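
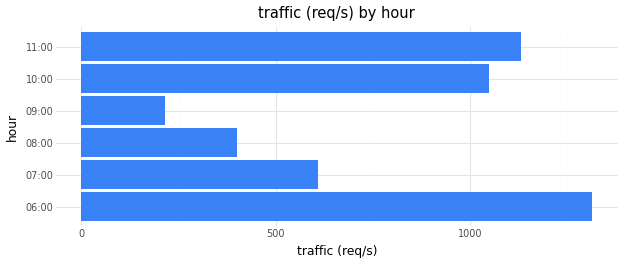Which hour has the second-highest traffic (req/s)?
11:00

Top 3: 06:00 ≈ 1400, 11:00 ≈ 1200, 10:00 ≈ 1000.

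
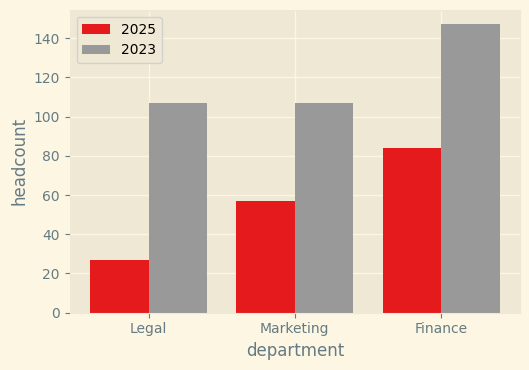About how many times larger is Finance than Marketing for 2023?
Finance ≈ 140, Marketing ≈ 100; 140/100 ≈ 1.4.

≈ 1.4×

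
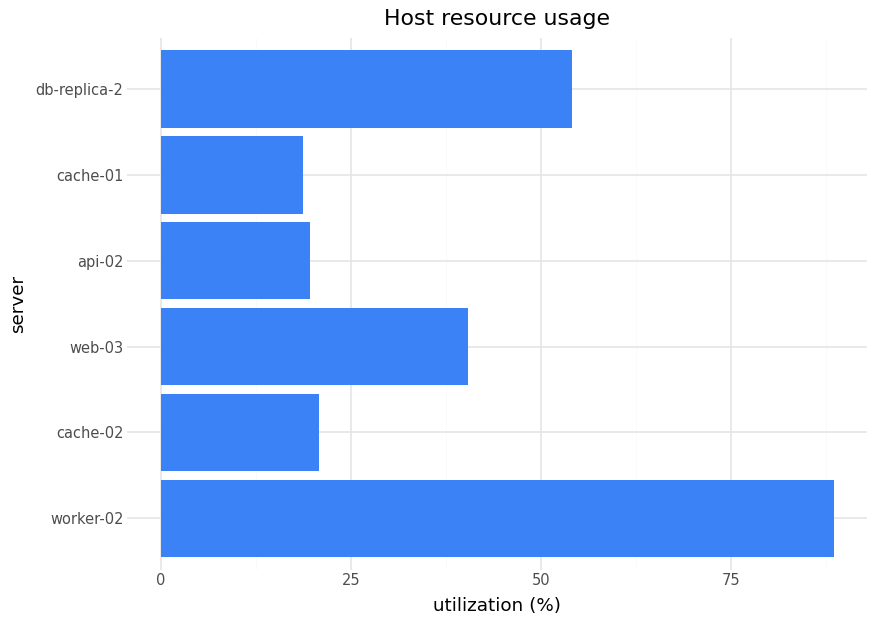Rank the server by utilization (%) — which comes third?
web-03

Top 4: worker-02 ≈ 90, db-replica-2 ≈ 50, web-03 ≈ 40, cache-02 ≈ 20.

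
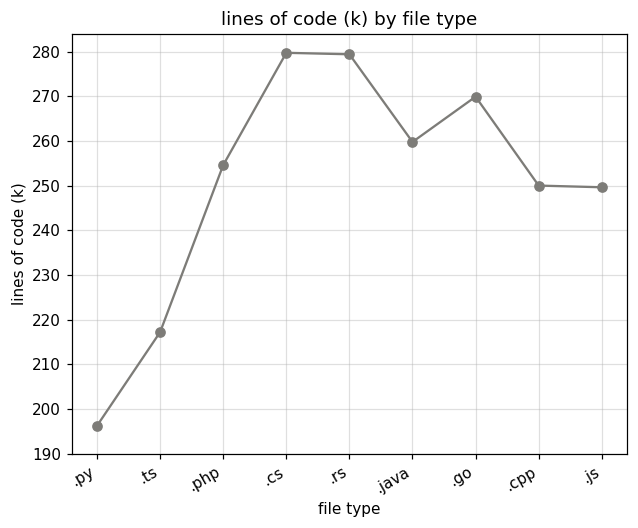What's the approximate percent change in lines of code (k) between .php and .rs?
≈ +12%

.php ≈ 250, .rs ≈ 280; (280 − 250) / 250 ≈ +12%.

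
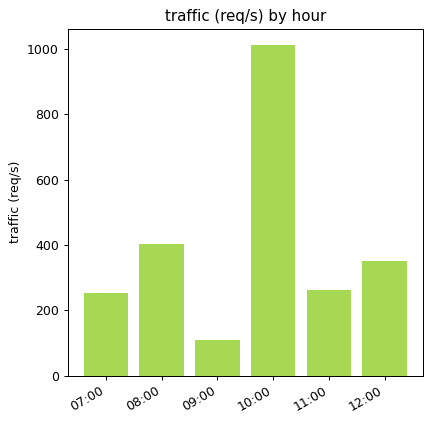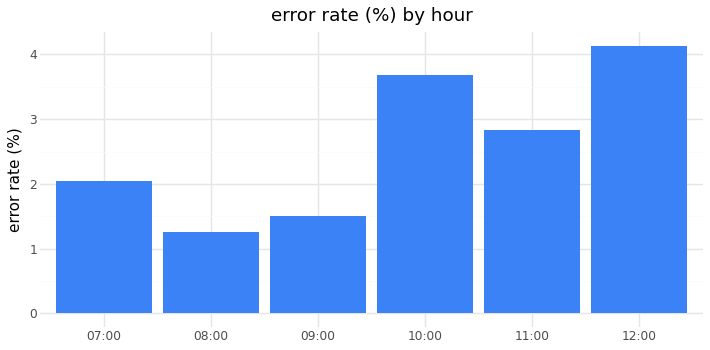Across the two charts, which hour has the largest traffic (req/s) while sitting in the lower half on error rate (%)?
08:00

Chart 2 median error rate (%) ≈ 2.5; below-median hours: 07:00, 08:00, 09:00. Among those, 08:00 has the highest traffic (req/s) (≈ 400).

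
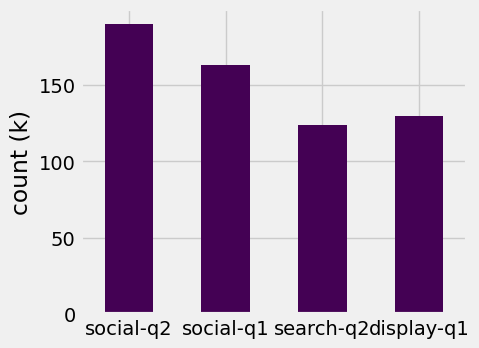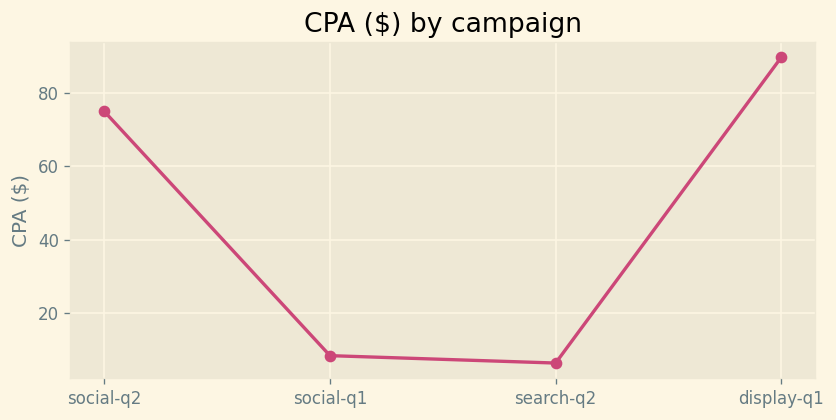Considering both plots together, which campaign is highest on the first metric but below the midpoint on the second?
Chart 2 median CPA ($) ≈ 40; below-median campaigns: social-q1, search-q2. Among those, social-q1 has the highest count (k) (≈ 160).

social-q1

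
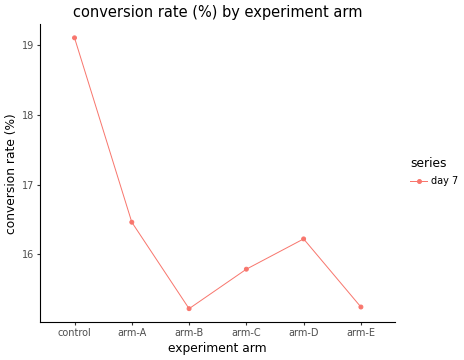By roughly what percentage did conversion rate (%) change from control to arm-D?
control ≈ 19.0, arm-D ≈ 16.0; (16.0 − 19.0) / 19.0 ≈ -15.8%.

≈ -15.8%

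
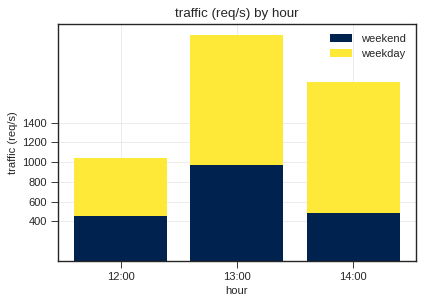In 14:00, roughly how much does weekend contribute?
weekend top ≈ 400, bottom ≈ 0; segment ≈ 400.

≈ 400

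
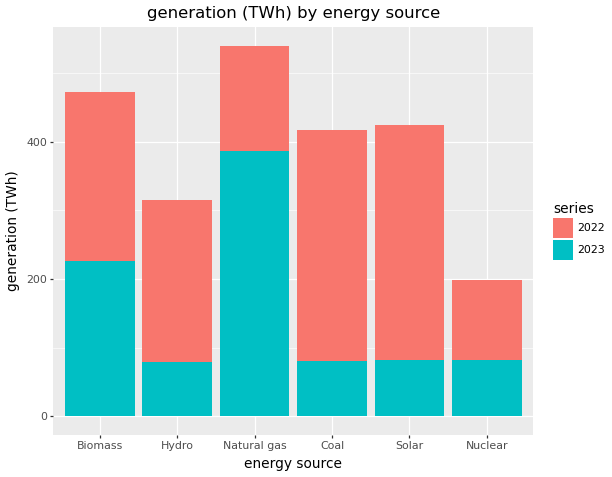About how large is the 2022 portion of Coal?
≈ 300

2022 top ≈ 400, bottom ≈ 100; segment ≈ 300.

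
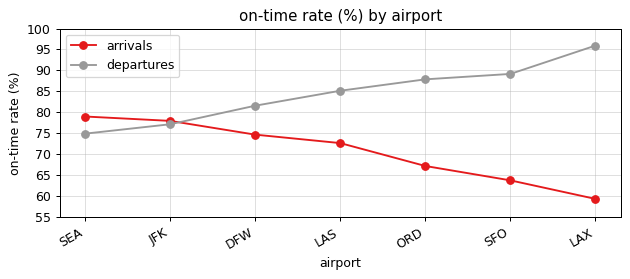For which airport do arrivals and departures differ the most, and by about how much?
LAX, ≈ 35 %

LAX: arrivals ≈ 60, departures ≈ 95 → gap ≈ 35. Next-largest (SFO) is only ≈ 25.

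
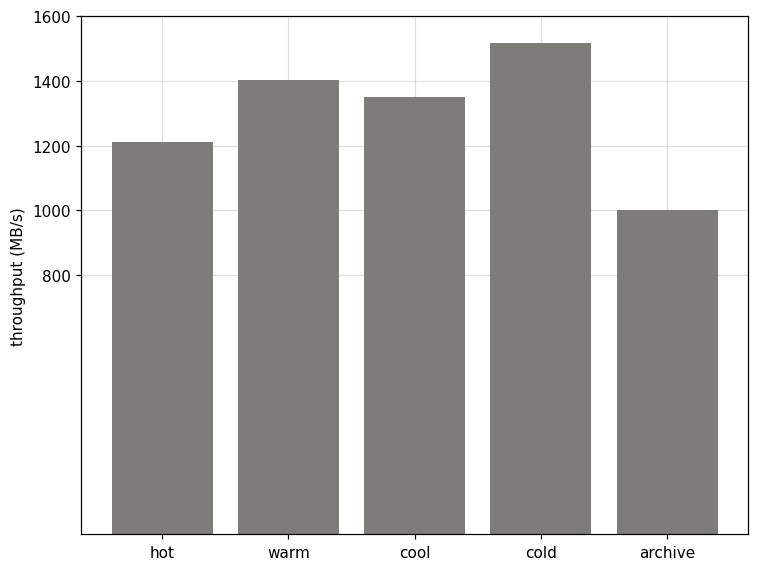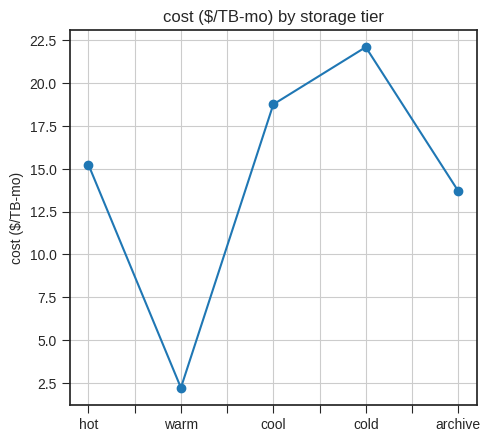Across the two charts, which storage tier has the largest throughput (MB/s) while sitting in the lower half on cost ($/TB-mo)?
Chart 2 median cost ($/TB-mo) ≈ 15; below-median storage tiers: warm, archive. Among those, warm has the highest throughput (MB/s) (≈ 1400).

warm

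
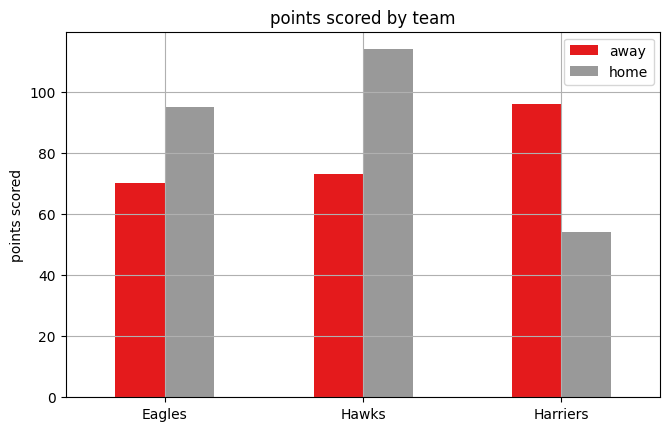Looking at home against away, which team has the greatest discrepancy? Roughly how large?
Harriers, ≈ 50

Harriers: home ≈ 50, away ≈ 100 → gap ≈ 50. Next-largest (Hawks) is only ≈ 40.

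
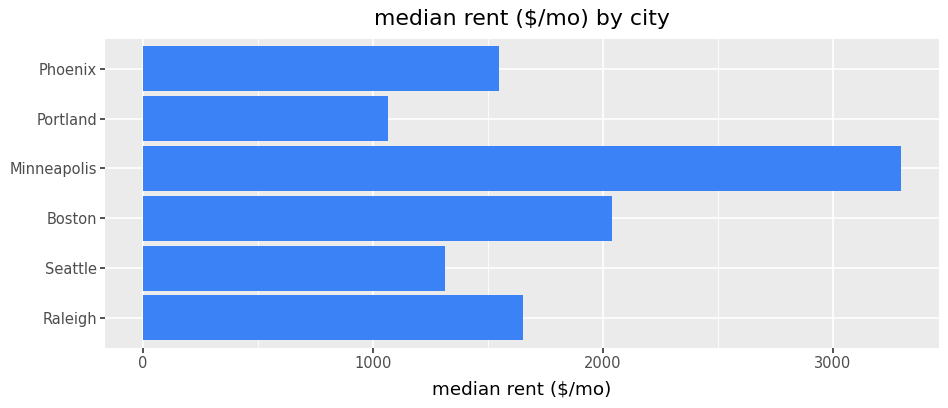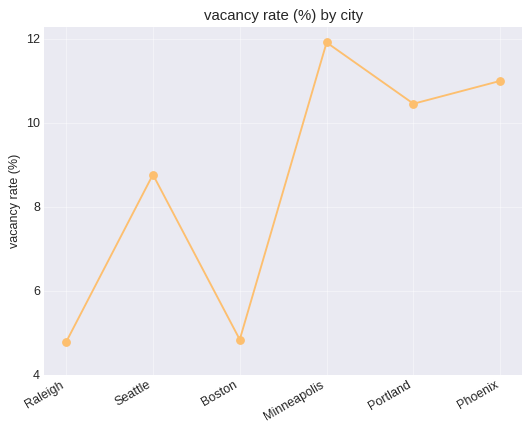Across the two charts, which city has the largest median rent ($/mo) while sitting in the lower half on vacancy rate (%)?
Chart 2 median vacancy rate (%) ≈ 10; below-median cities: Raleigh, Seattle, Boston. Among those, Boston has the highest median rent ($/mo) (≈ 2000).

Boston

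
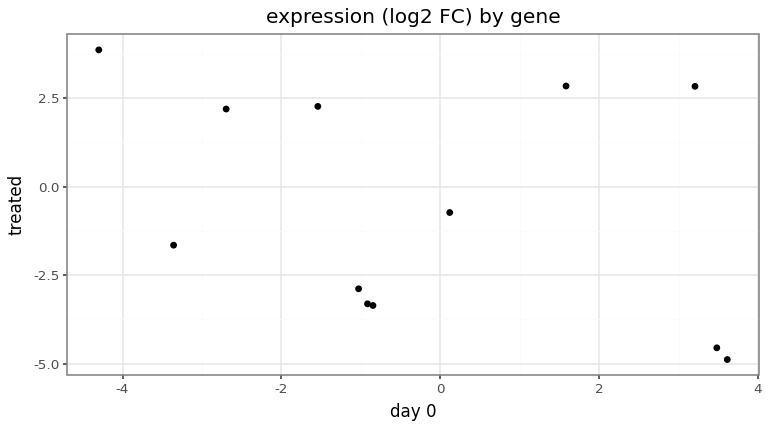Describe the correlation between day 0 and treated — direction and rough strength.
negative, weak

Points are negatively correlated; weak (|r| ≈ 0.3).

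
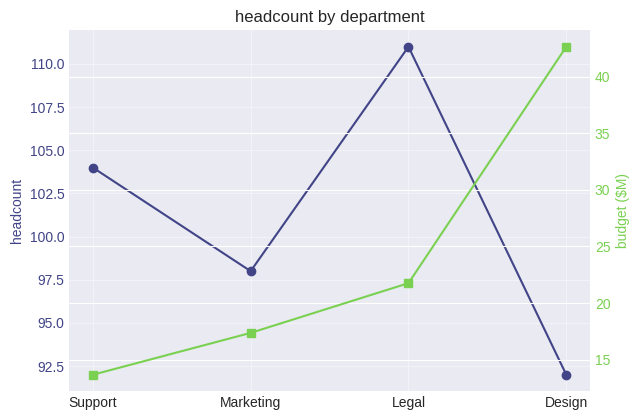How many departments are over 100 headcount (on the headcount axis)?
Above 100: Support, Legal.

2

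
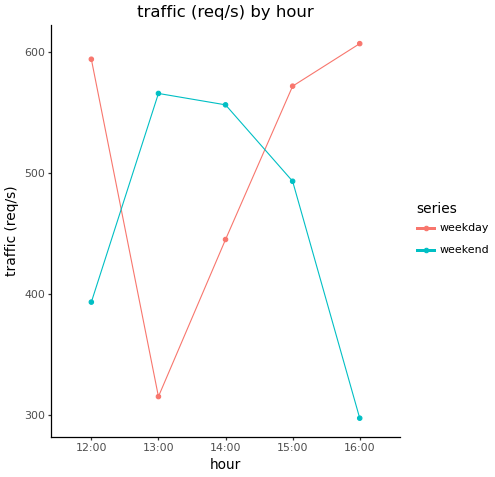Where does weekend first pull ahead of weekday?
12:00: weekend ≈ 400 vs weekday ≈ 600 (not yet); 13:00: weekend ≈ 550 vs weekday ≈ 300 (first crossover).

13:00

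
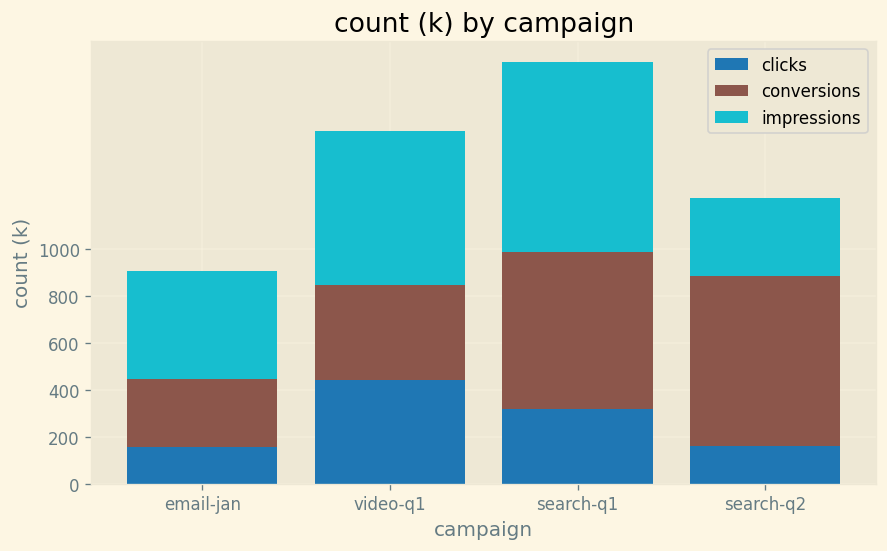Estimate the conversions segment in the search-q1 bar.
≈ 600

conversions top ≈ 1000, bottom ≈ 400; segment ≈ 600.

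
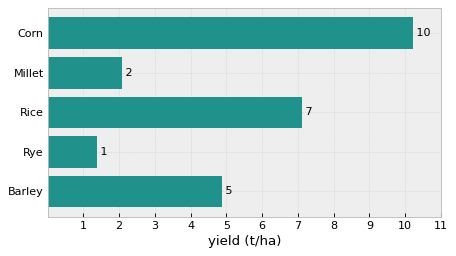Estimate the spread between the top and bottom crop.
Max Corn ≈ 10, min Rye ≈ 1; range ≈ 9.

≈ 9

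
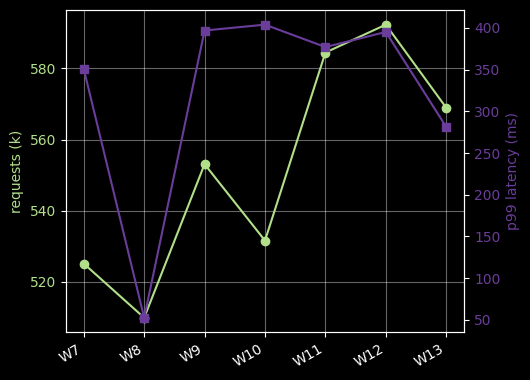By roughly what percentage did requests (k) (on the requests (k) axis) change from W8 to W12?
≈ +15.7%

W8 ≈ 510, W12 ≈ 590; (590 − 510) / 510 ≈ +15.7%.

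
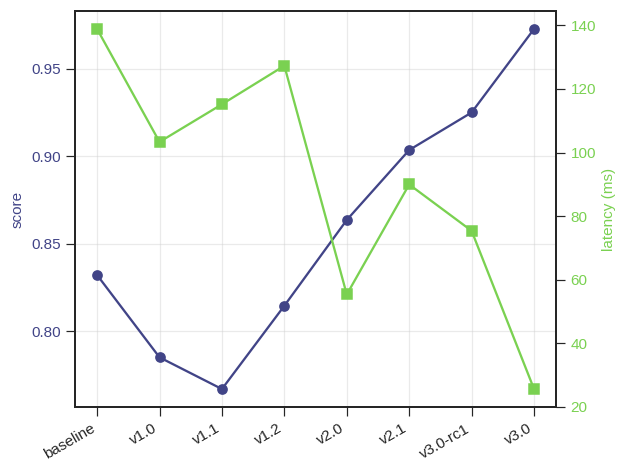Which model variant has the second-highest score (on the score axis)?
Top 3 (on the score axis): v3.0 ≈ 0.98, v3.0-rc1 ≈ 0.92, v2.1 ≈ 0.90.

v3.0-rc1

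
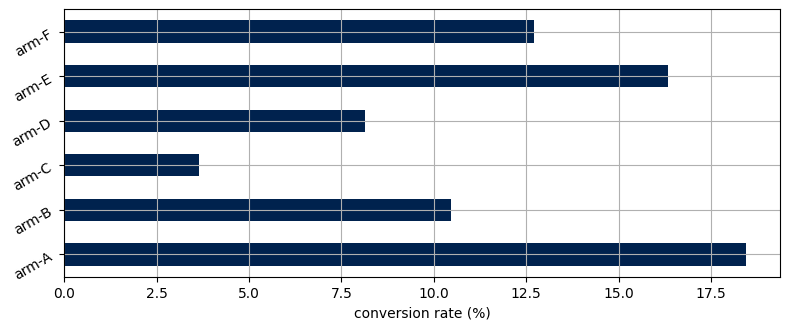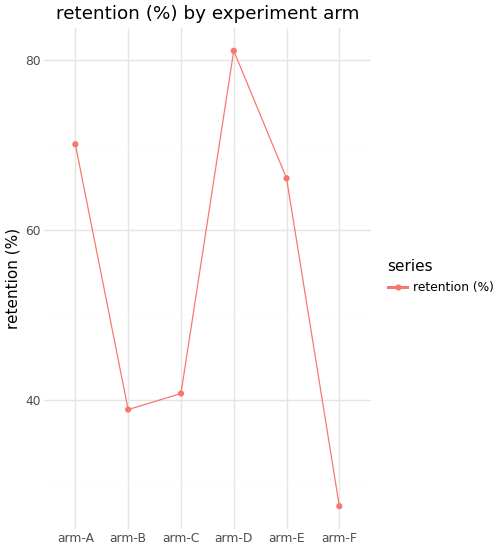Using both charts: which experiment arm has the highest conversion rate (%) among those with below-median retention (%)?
Chart 2 median retention (%) ≈ 50; below-median experiment arms: arm-B, arm-C, arm-F. Among those, arm-F has the highest conversion rate (%) (≈ 12).

arm-F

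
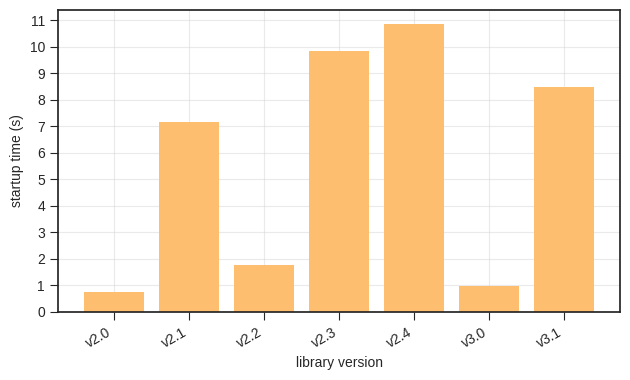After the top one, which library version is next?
v2.3

Top 3: v2.4 ≈ 11, v2.3 ≈ 10, v3.1 ≈ 8.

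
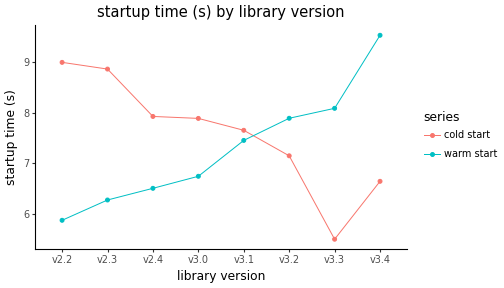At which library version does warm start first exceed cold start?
v3.2

v3.1: warm start ≈ 7.5 vs cold start ≈ 7.5 (not yet); v3.2: warm start ≈ 8.0 vs cold start ≈ 7.0 (first crossover).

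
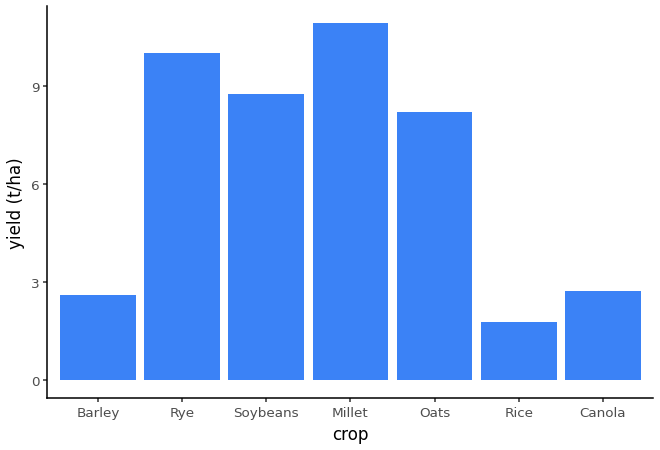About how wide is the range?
≈ 9

Max Millet ≈ 11, min Rice ≈ 2; range ≈ 9.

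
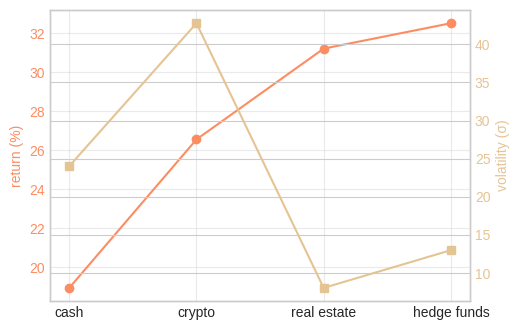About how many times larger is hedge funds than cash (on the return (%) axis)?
≈ 1.78×

hedge funds ≈ 32, cash ≈ 18; 32/18 ≈ 1.78.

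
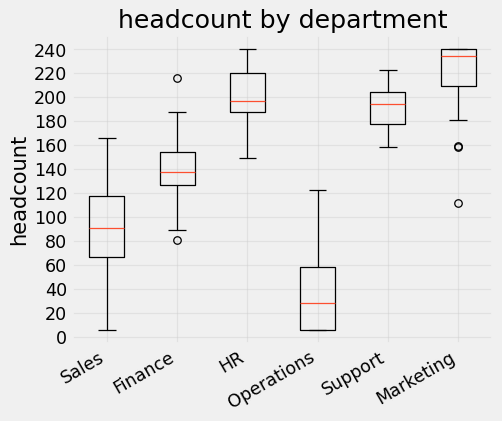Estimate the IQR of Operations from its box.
≈ 60

Q3 ≈ 60, Q1 ≈ 0; IQR ≈ 60.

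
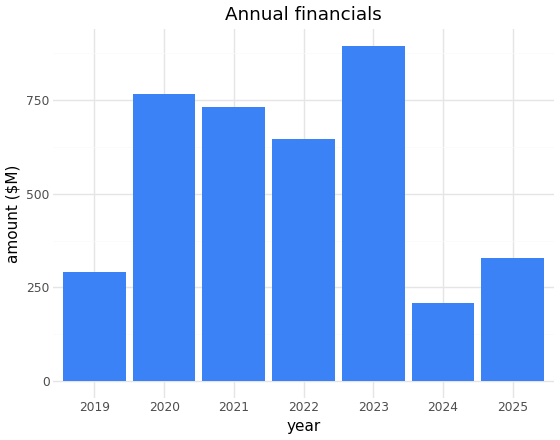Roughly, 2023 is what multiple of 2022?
≈ 1.5×

2023 ≈ 900, 2022 ≈ 600; 900/600 ≈ 1.5.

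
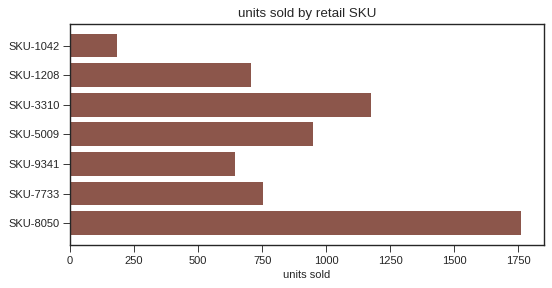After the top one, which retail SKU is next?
Top 3: SKU-8050 ≈ 1800, SKU-3310 ≈ 1200, SKU-5009 ≈ 1000.

SKU-3310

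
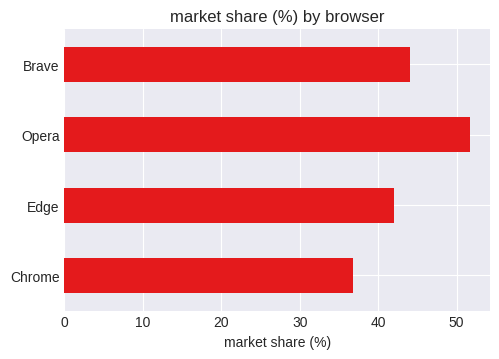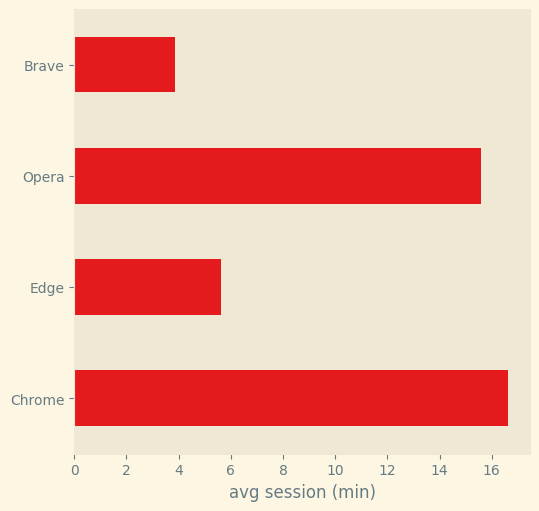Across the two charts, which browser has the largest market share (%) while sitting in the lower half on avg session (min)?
Brave

Chart 2 median avg session (min) ≈ 10; below-median browsers: Edge, Brave. Among those, Brave has the highest market share (%) (≈ 45).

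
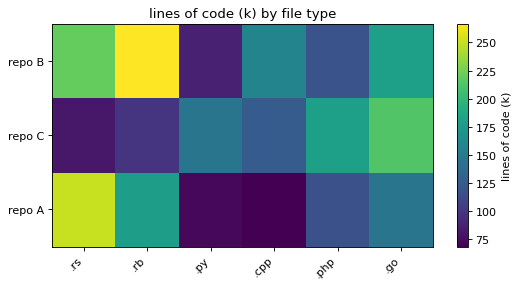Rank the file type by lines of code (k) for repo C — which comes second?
Top 3 for repo C: .go ≈ 220, .php ≈ 180, .py ≈ 140.

.php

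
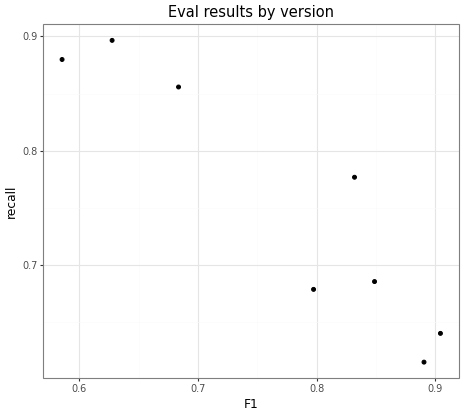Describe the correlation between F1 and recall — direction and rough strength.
Points are negatively correlated; strong (|r| ≈ 0.9).

negative, strong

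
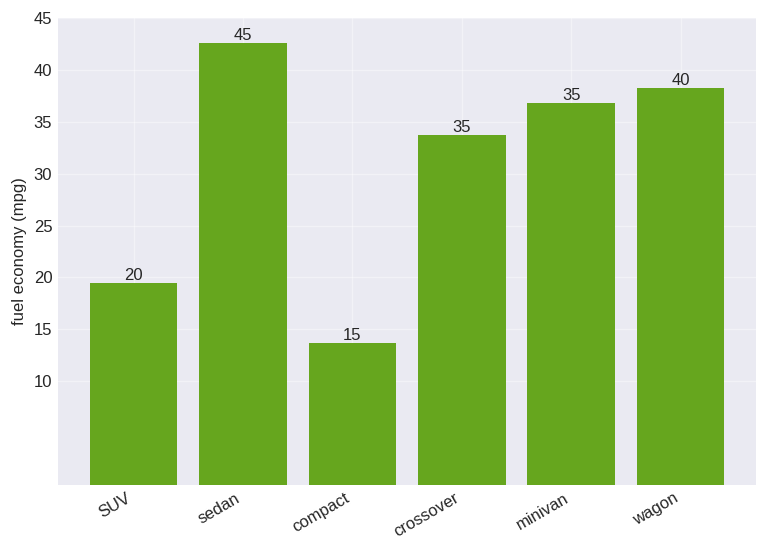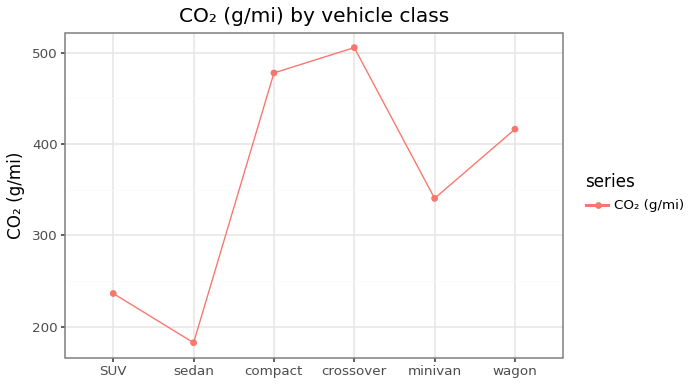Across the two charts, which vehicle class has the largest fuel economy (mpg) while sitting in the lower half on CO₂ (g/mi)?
Chart 2 median CO₂ (g/mi) ≈ 400; below-median vehicle classes: SUV, sedan, minivan. Among those, sedan has the highest fuel economy (mpg) (≈ 45).

sedan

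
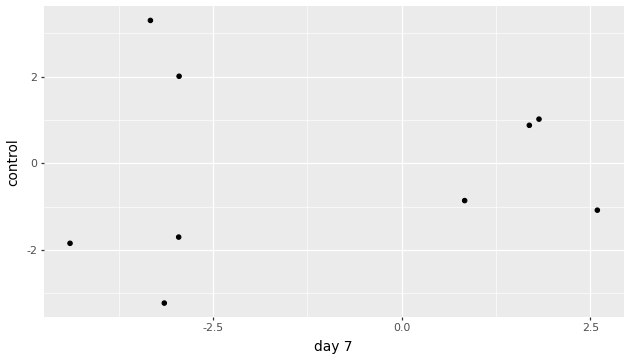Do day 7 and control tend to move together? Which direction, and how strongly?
Points are roughly uncorrelated; weak (|r| ≈ 0.1).

no clear correlation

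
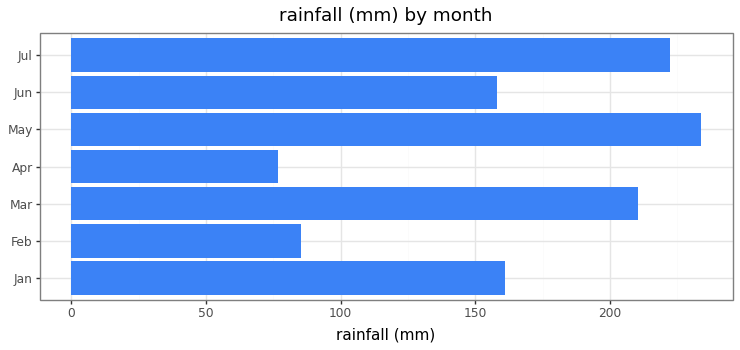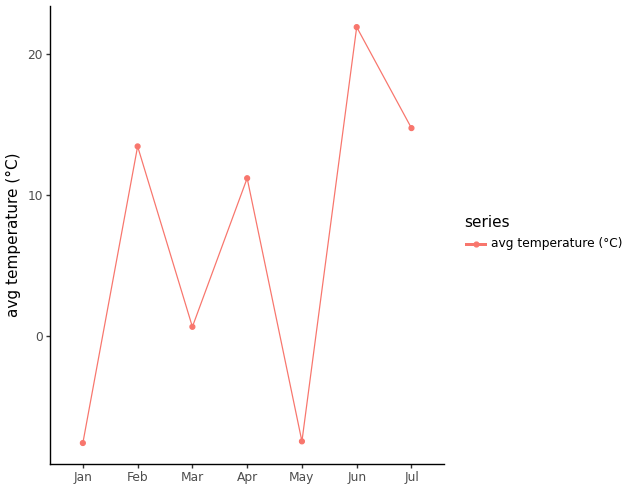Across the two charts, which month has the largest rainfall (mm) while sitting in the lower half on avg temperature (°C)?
Chart 2 median avg temperature (°C) ≈ 10; below-median months: Jan, Mar, May. Among those, May has the highest rainfall (mm) (≈ 225).

May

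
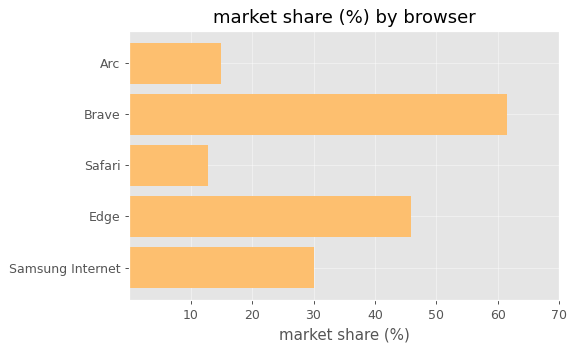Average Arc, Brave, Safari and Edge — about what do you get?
(10 + 60 + 10 + 50) / 4 ≈ 32.

≈ 32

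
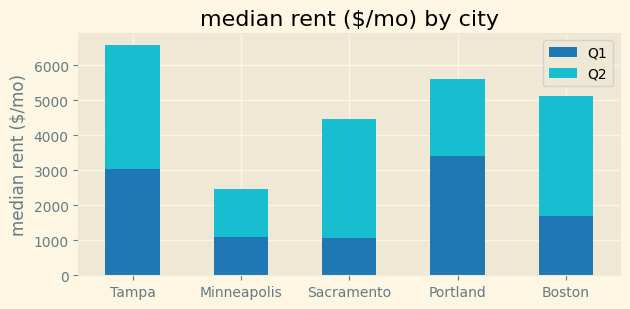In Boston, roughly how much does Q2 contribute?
≈ 3000

Q2 top ≈ 5000, bottom ≈ 2000; segment ≈ 3000.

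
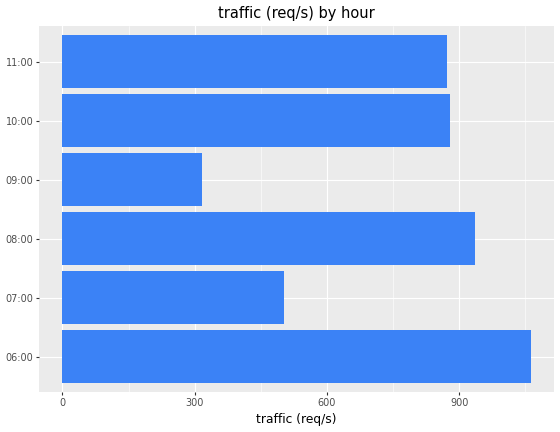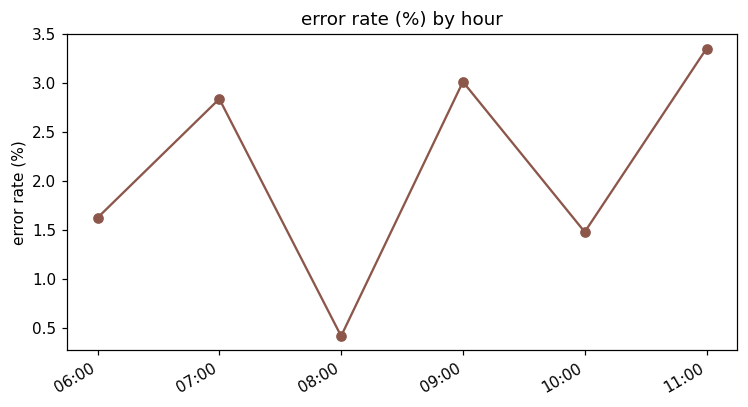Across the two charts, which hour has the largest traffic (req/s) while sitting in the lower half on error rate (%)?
06:00

Chart 2 median error rate (%) ≈ 2; below-median hours: 06:00, 08:00, 10:00. Among those, 06:00 has the highest traffic (req/s) (≈ 1100).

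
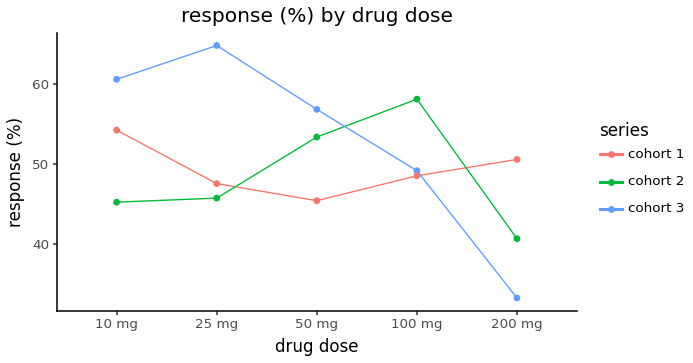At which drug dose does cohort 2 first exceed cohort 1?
25 mg: cohort 2 ≈ 45 vs cohort 1 ≈ 50 (not yet); 50 mg: cohort 2 ≈ 55 vs cohort 1 ≈ 45 (first crossover).

50 mg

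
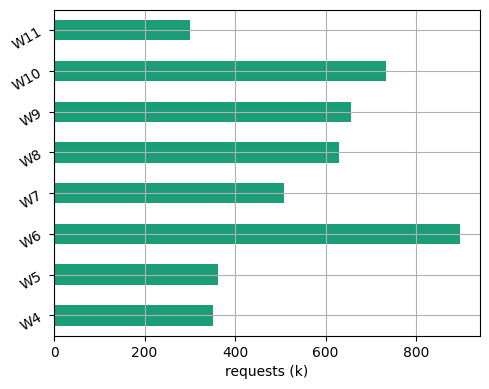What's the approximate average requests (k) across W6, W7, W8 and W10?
(900 + 500 + 600 + 700) / 4 ≈ 675.

≈ 675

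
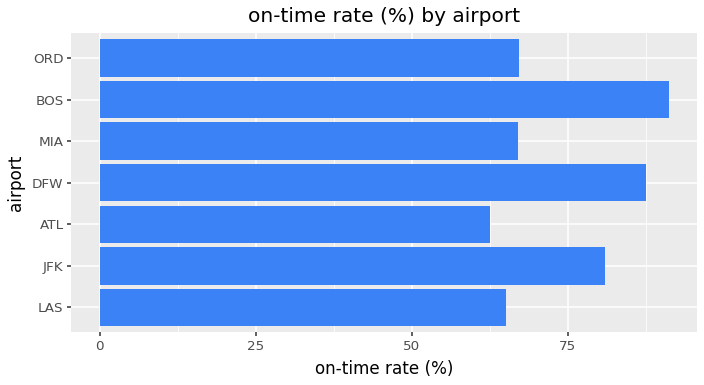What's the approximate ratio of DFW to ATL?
≈ 1.5×

DFW ≈ 90, ATL ≈ 60; 90/60 ≈ 1.5.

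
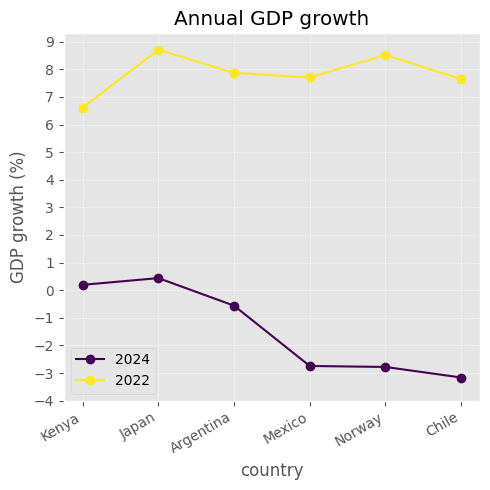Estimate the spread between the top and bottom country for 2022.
≈ 2

Max Japan ≈ 9, min Kenya ≈ 7; range ≈ 2.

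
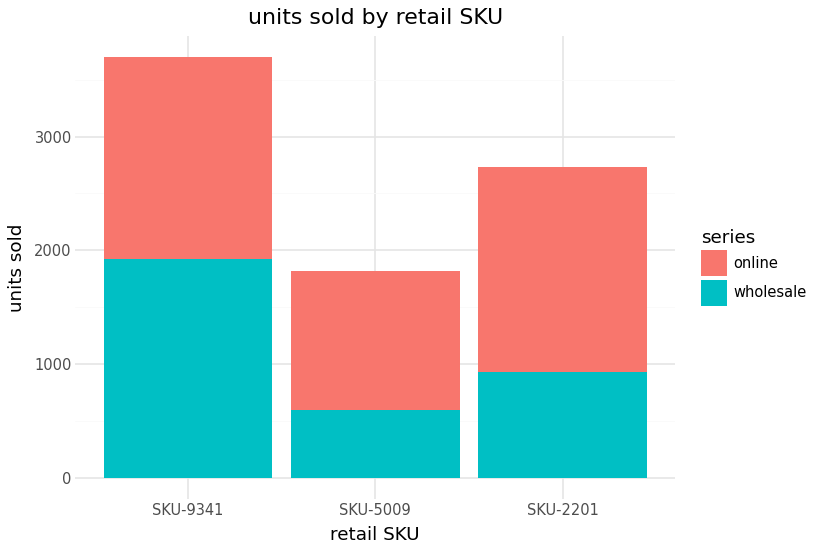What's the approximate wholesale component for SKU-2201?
≈ 1000

wholesale top ≈ 1000, bottom ≈ 0; segment ≈ 1000.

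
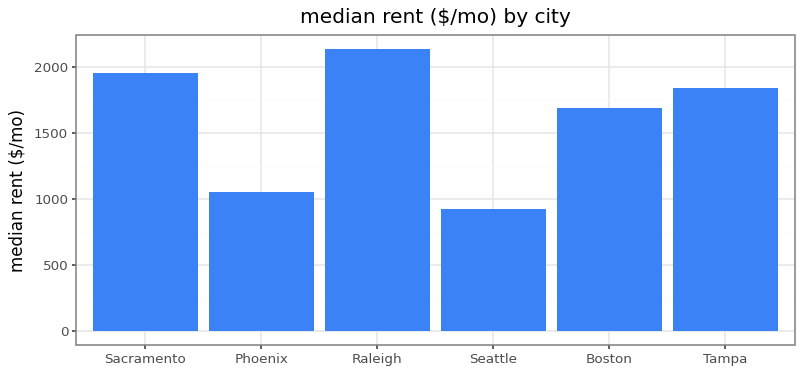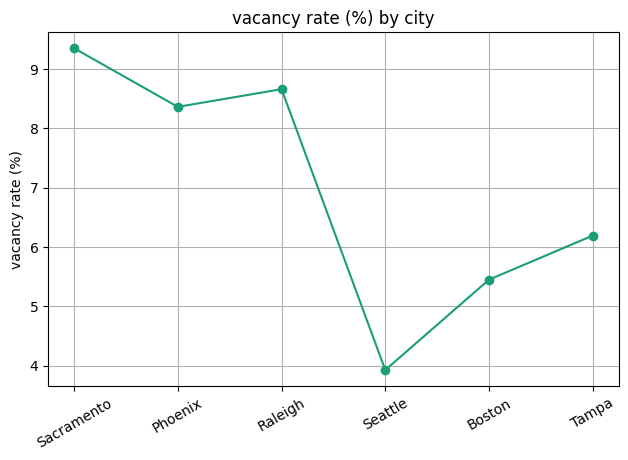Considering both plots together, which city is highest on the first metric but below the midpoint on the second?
Chart 2 median vacancy rate (%) ≈ 7; below-median cities: Seattle, Boston, Tampa. Among those, Tampa has the highest median rent ($/mo) (≈ 1800).

Tampa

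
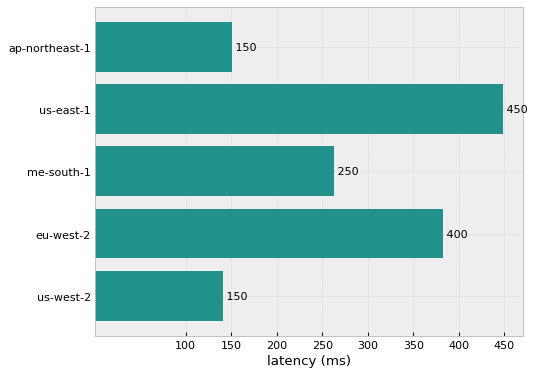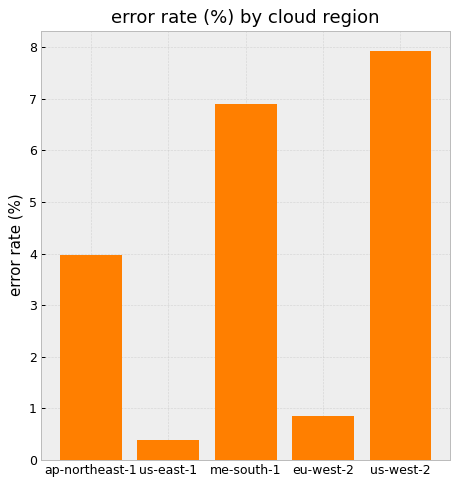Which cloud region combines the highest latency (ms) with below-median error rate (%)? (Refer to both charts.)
us-east-1

Chart 2 median error rate (%) ≈ 4; below-median cloud regions: us-east-1, eu-west-2. Among those, us-east-1 has the highest latency (ms) (≈ 450).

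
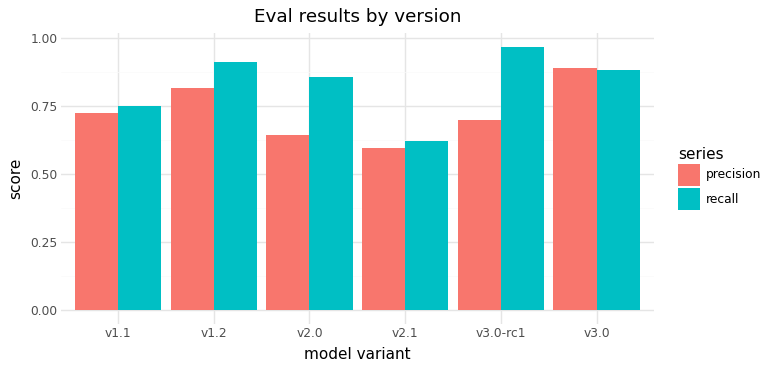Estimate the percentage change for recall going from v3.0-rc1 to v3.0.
v3.0-rc1 ≈ 1.0, v3.0 ≈ 0.9; (0.9 − 1.0) / 1.0 ≈ -10%.

≈ -10%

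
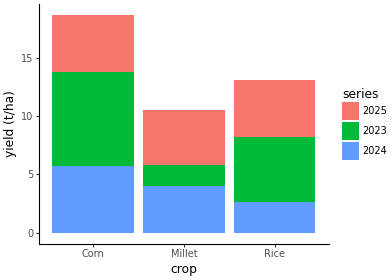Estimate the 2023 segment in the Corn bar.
≈ 8

2023 top ≈ 14, bottom ≈ 6; segment ≈ 8.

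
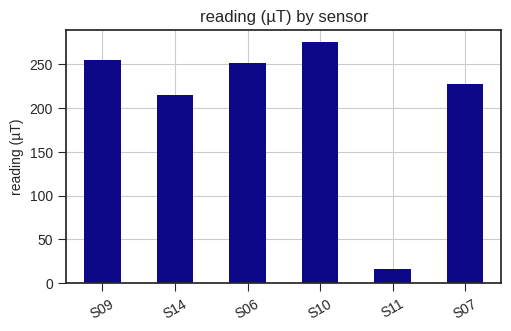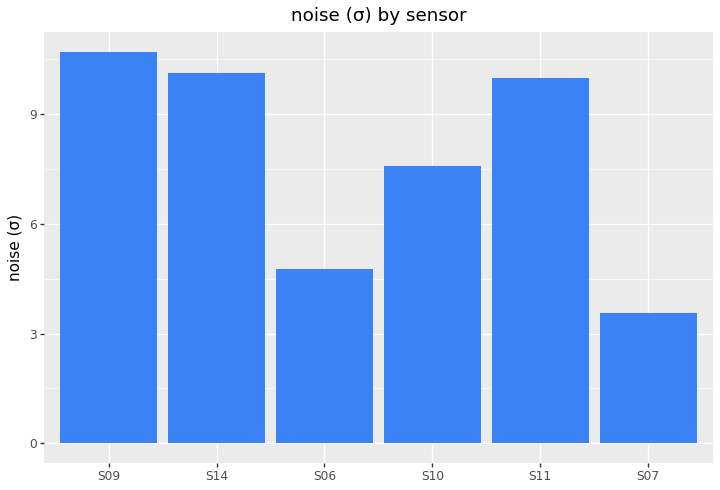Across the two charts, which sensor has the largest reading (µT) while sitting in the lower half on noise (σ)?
Chart 2 median noise (σ) ≈ 9; below-median sensors: S06, S10, S07. Among those, S10 has the highest reading (µT) (≈ 300).

S10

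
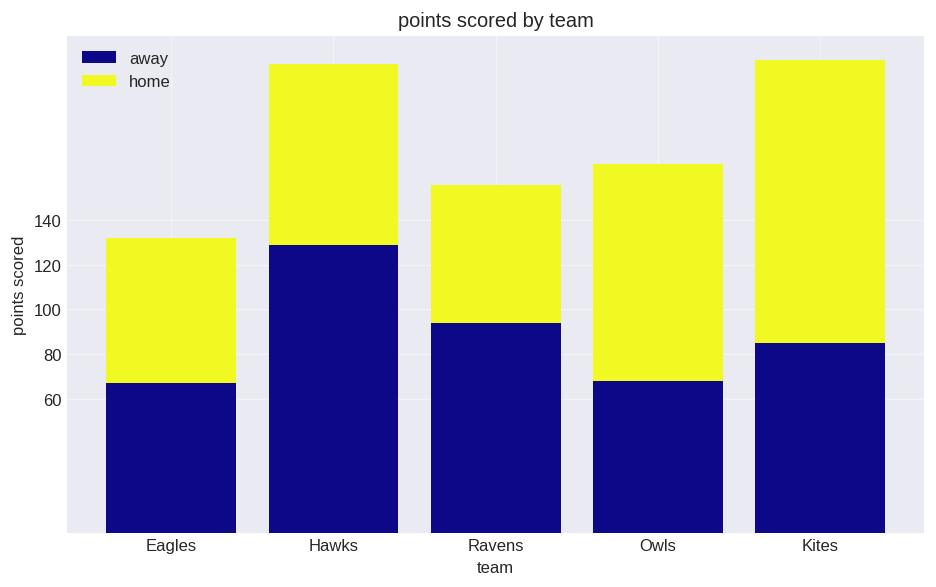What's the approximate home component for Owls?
≈ 100

home top ≈ 160, bottom ≈ 60; segment ≈ 100.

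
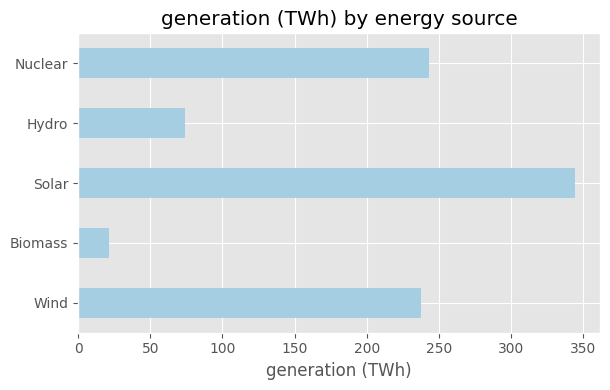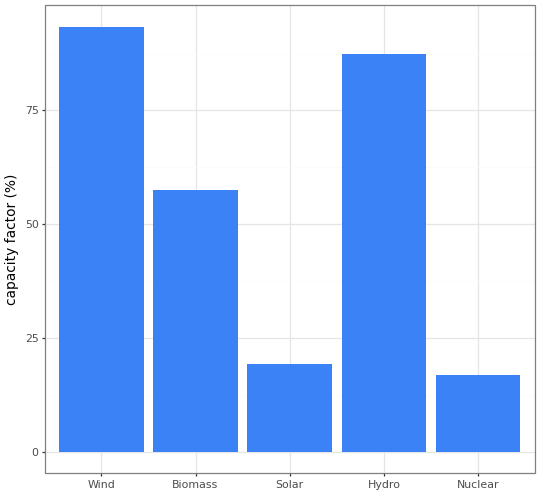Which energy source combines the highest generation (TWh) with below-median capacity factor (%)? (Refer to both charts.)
Chart 2 median capacity factor (%) ≈ 60; below-median energy sources: Solar, Nuclear. Among those, Solar has the highest generation (TWh) (≈ 350).

Solar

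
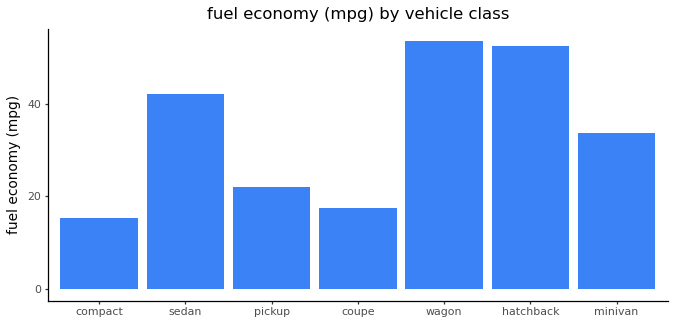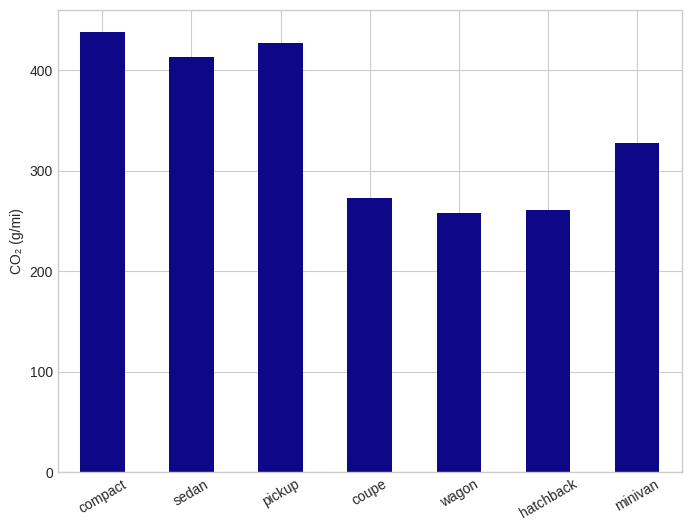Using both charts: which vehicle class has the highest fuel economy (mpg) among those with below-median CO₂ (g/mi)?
Chart 2 median CO₂ (g/mi) ≈ 350; below-median vehicle classes: coupe, wagon, hatchback. Among those, wagon has the highest fuel economy (mpg) (≈ 55).

wagon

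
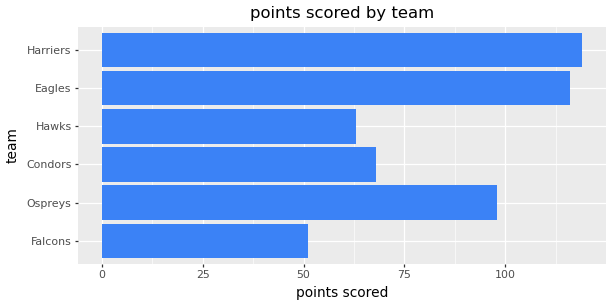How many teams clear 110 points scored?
2

Above 110: Eagles, Harriers.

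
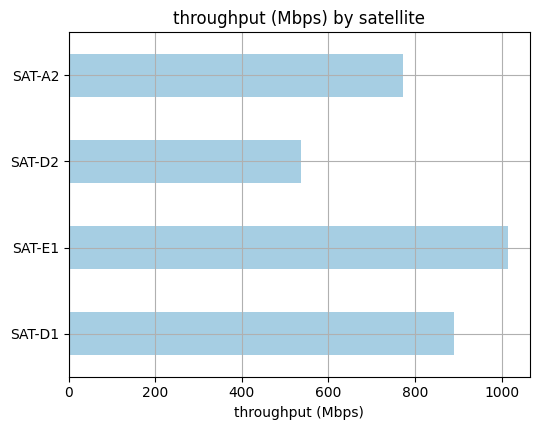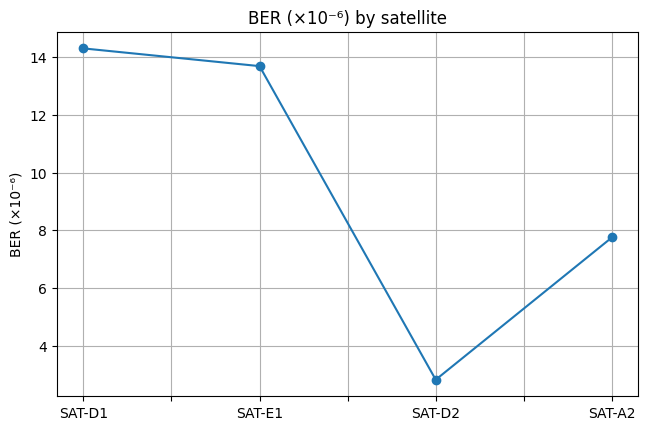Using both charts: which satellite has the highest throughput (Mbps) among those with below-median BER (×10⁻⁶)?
Chart 2 median BER (×10⁻⁶) ≈ 10; below-median satellites: SAT-D2, SAT-A2. Among those, SAT-A2 has the highest throughput (Mbps) (≈ 800).

SAT-A2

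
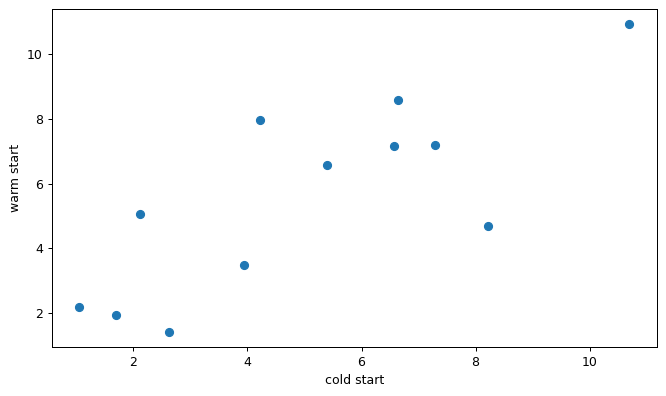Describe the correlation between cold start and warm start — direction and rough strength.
Points are positively correlated; strong (|r| ≈ 0.8).

positive, strong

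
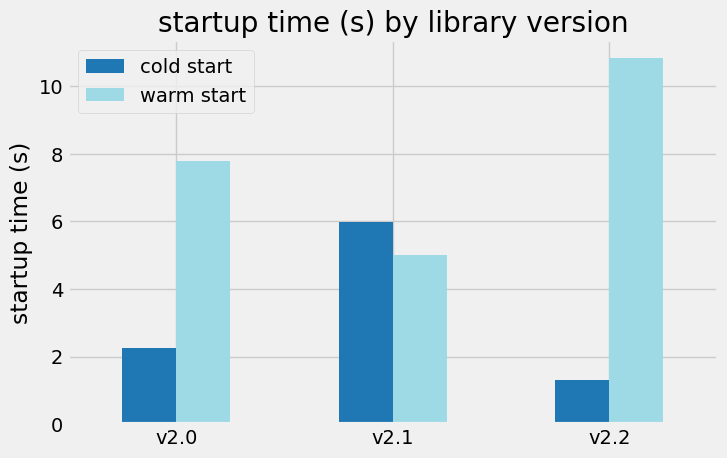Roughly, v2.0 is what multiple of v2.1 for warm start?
v2.0 ≈ 8, v2.1 ≈ 5; 8/5 ≈ 1.6.

≈ 1.6×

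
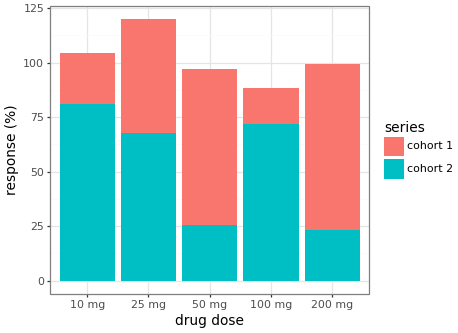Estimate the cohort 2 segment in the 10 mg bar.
≈ 80

cohort 2 top ≈ 80, bottom ≈ 0; segment ≈ 80.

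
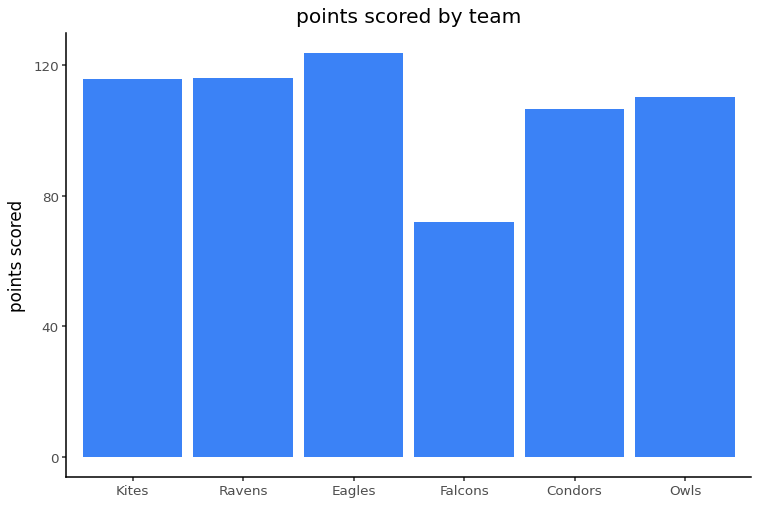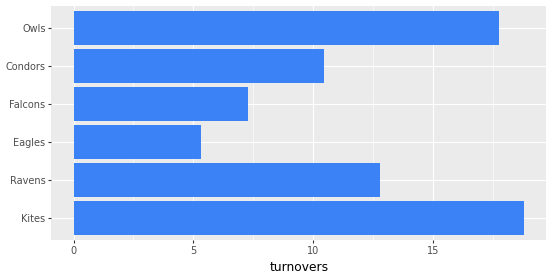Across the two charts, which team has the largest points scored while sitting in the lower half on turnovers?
Chart 2 median turnovers ≈ 12; below-median teams: Eagles, Falcons, Condors. Among those, Eagles has the highest points scored (≈ 120).

Eagles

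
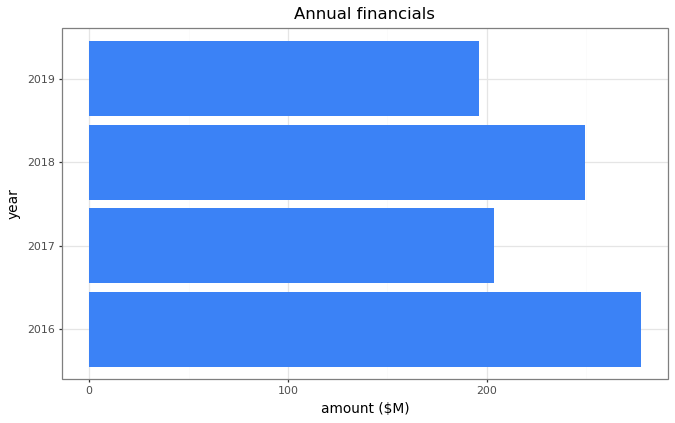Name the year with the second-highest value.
Top 3: 2016 ≈ 275, 2018 ≈ 250, 2017 ≈ 200.

2018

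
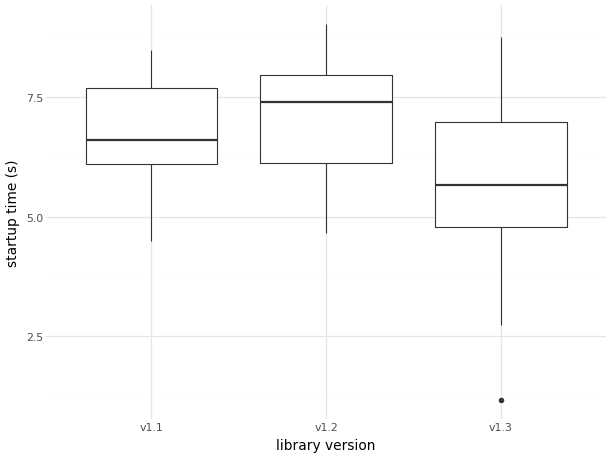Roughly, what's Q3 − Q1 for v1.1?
≈ 1.6

Q3 ≈ 7.7, Q1 ≈ 6.1; IQR ≈ 1.6.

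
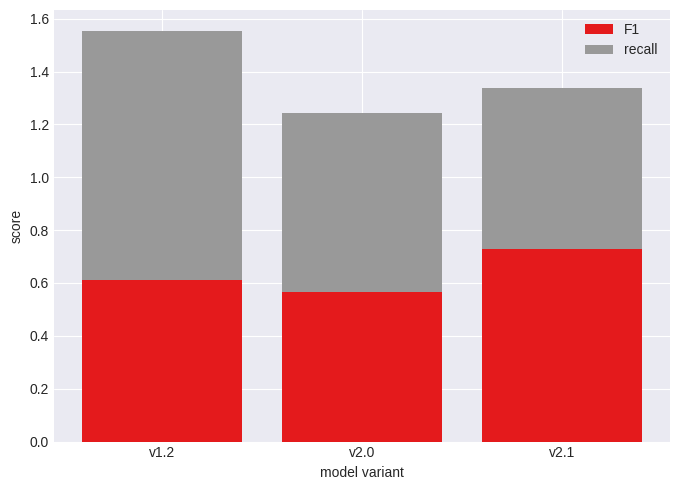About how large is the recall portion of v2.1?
recall top ≈ 1.4, bottom ≈ 0.8; segment ≈ 0.6.

≈ 0.6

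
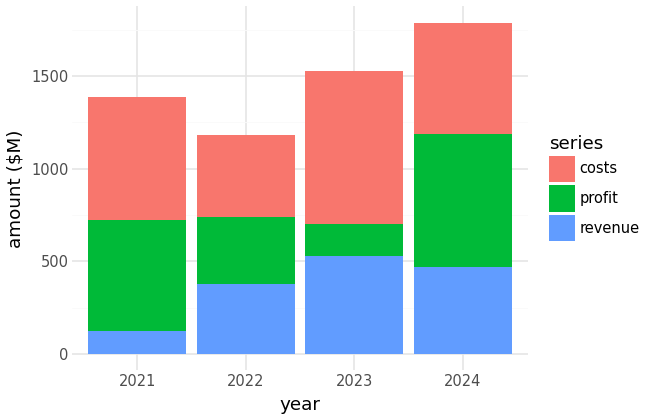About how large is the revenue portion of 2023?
≈ 600

revenue top ≈ 600, bottom ≈ 0; segment ≈ 600.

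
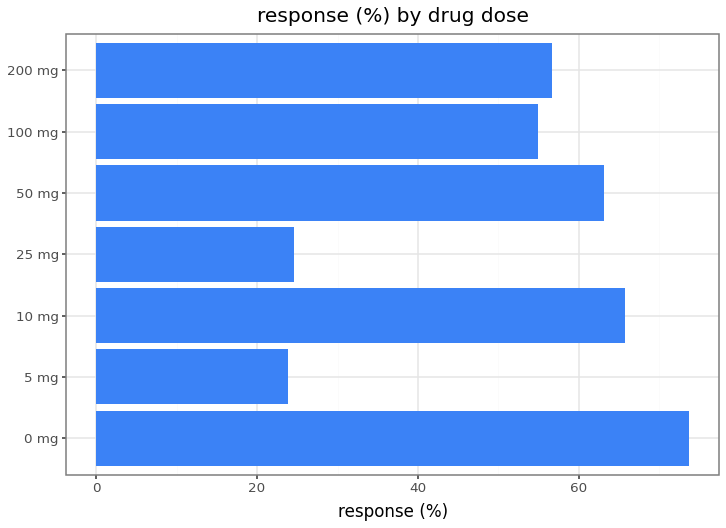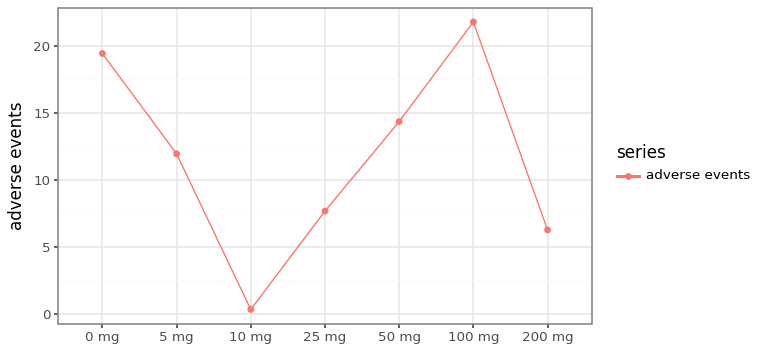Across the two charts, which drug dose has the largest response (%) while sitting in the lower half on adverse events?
Chart 2 median adverse events ≈ 12; below-median drug doses: 10 mg, 25 mg, 200 mg. Among those, 10 mg has the highest response (%) (≈ 70).

10 mg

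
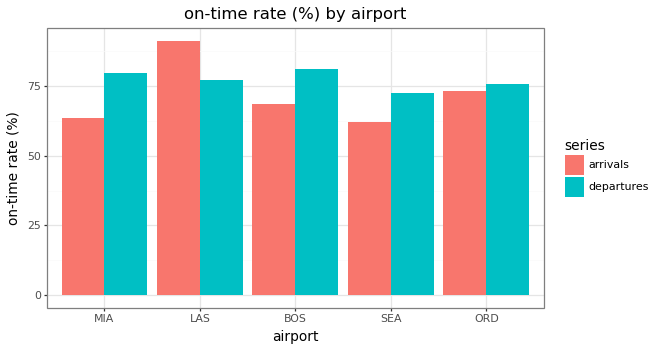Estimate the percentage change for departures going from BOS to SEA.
≈ -12.5%

BOS ≈ 80, SEA ≈ 70; (70 − 80) / 80 ≈ -12.5%.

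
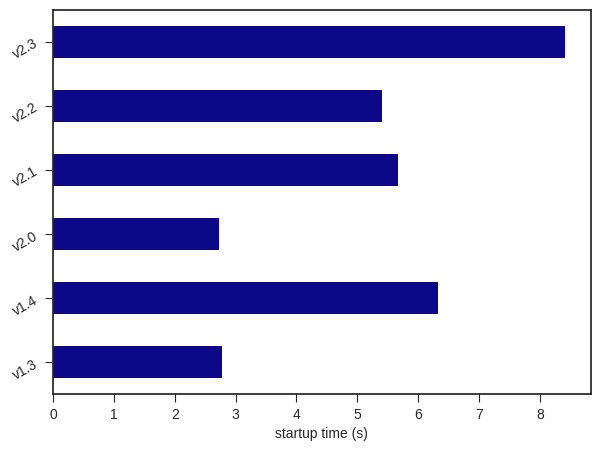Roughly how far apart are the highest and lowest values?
≈ 5

Max v2.3 ≈ 8, min v2.0 ≈ 3; range ≈ 5.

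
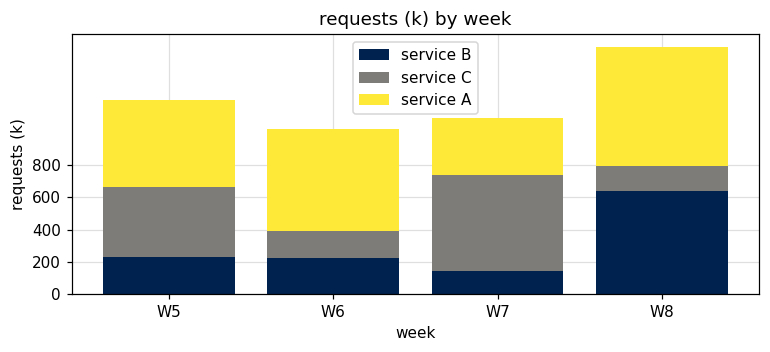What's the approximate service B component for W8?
service B top ≈ 600, bottom ≈ 0; segment ≈ 600.

≈ 600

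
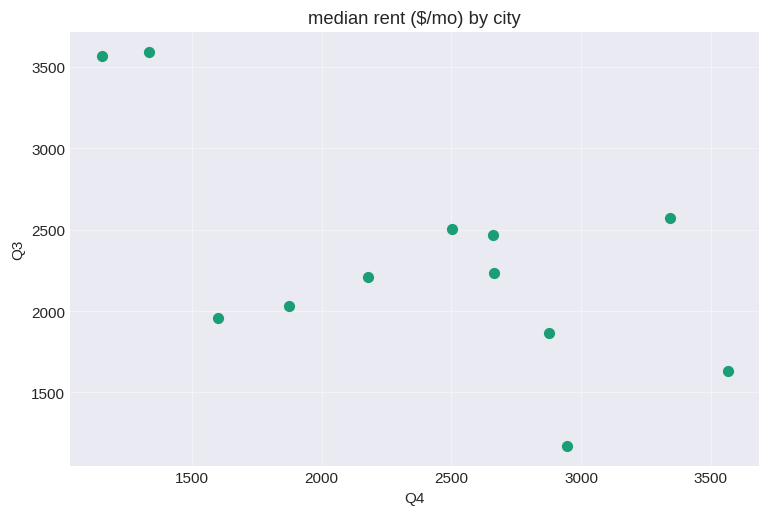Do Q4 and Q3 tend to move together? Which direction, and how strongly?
Points are negatively correlated; moderate (|r| ≈ 0.6).

negative, moderate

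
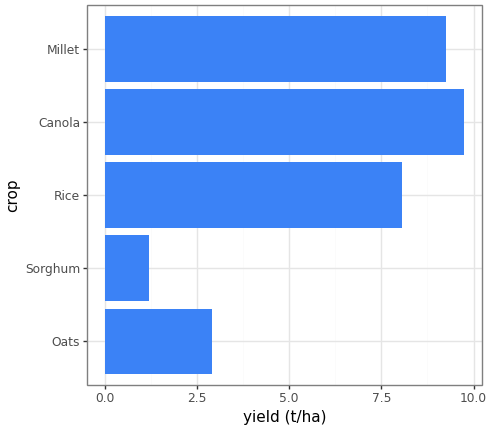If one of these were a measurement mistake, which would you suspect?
Sorghum

Sorghum ≈ 1; the rest sit between ≈ 3 and ≈ 10.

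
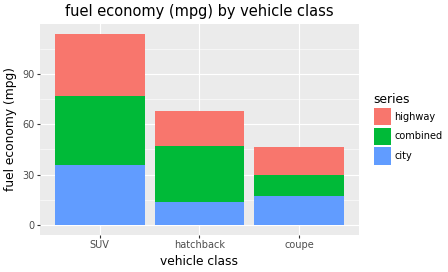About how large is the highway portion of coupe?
≈ 20

highway top ≈ 50, bottom ≈ 30; segment ≈ 20.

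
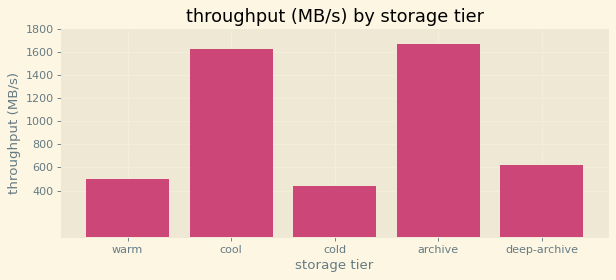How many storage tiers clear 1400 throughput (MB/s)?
2

Above 1400: cool, archive.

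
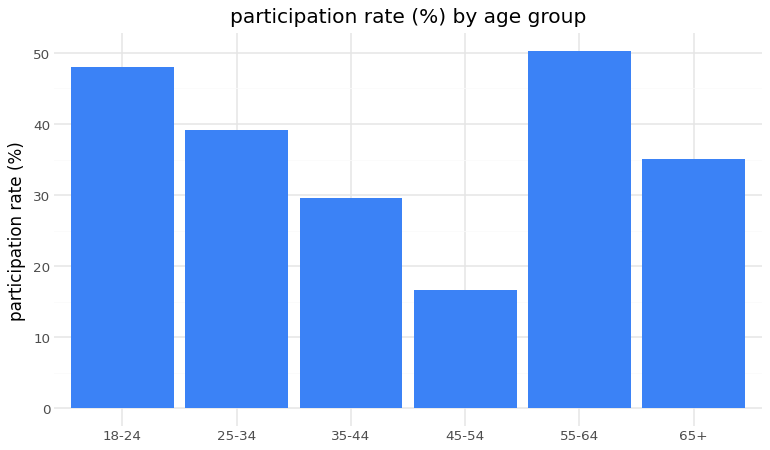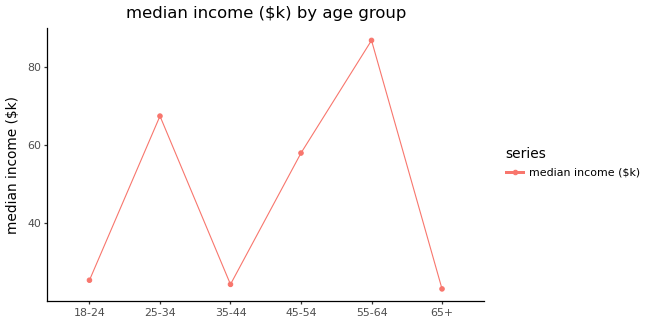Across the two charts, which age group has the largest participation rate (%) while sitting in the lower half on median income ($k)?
18-24

Chart 2 median median income ($k) ≈ 40; below-median age groups: 18-24, 35-44, 65+. Among those, 18-24 has the highest participation rate (%) (≈ 50).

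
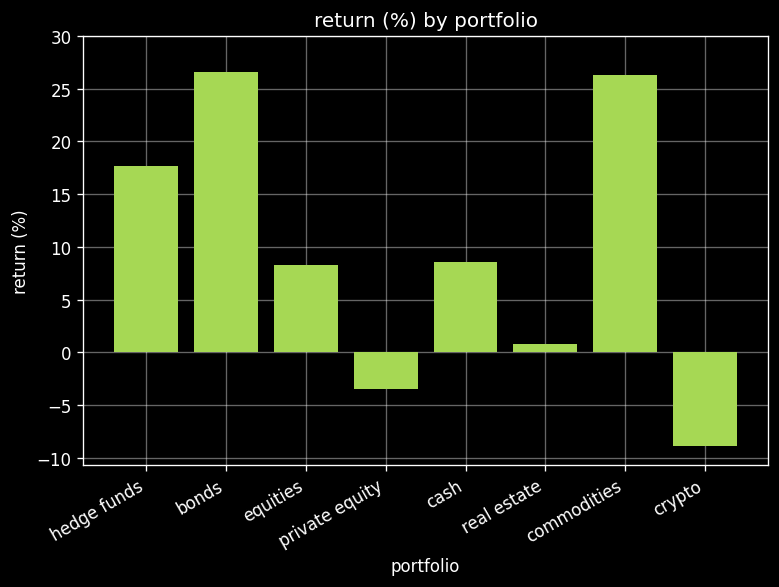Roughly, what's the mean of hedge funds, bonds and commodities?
(20 + 25 + 25) / 3 ≈ 23.

≈ 23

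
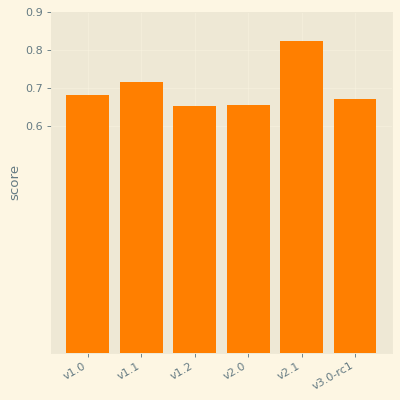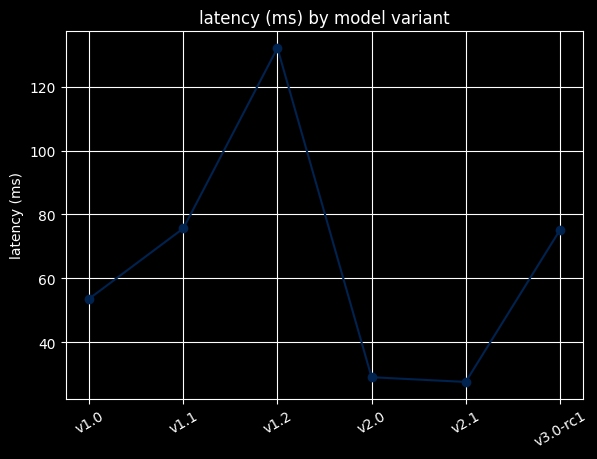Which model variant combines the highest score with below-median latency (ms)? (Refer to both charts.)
v2.1

Chart 2 median latency (ms) ≈ 60; below-median model variants: v1.0, v2.0, v2.1. Among those, v2.1 has the highest score (≈ 0.8).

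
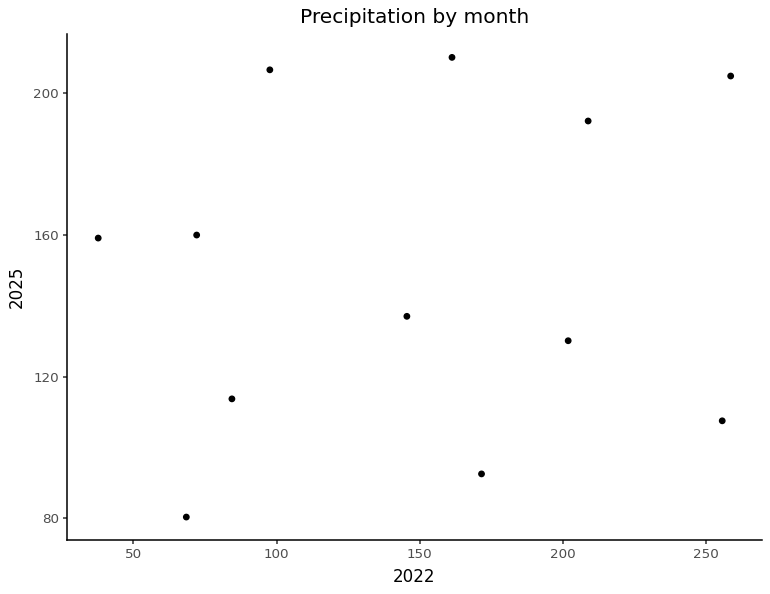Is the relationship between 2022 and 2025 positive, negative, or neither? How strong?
Points are roughly uncorrelated; weak (|r| ≈ 0.1).

no clear correlation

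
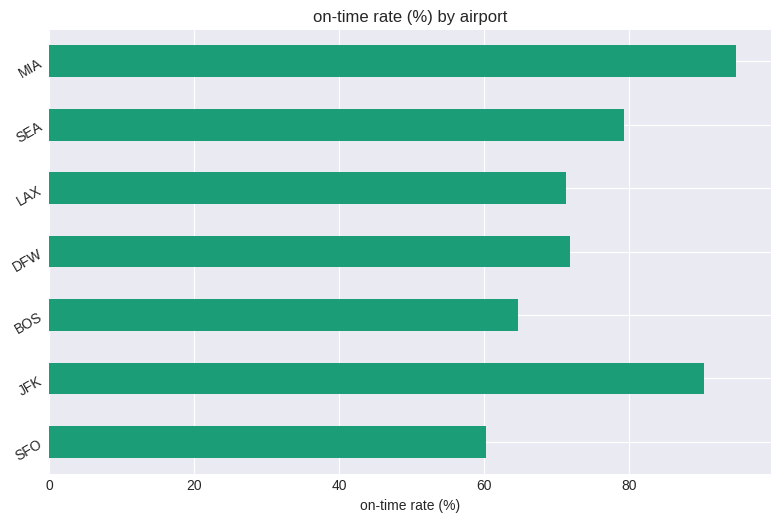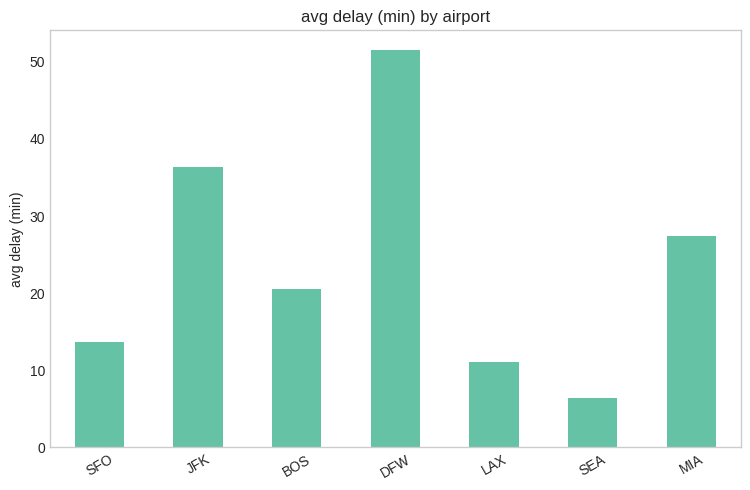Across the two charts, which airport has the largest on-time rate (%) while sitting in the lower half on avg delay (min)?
SEA

Chart 2 median avg delay (min) ≈ 20; below-median airports: SFO, LAX, SEA. Among those, SEA has the highest on-time rate (%) (≈ 80).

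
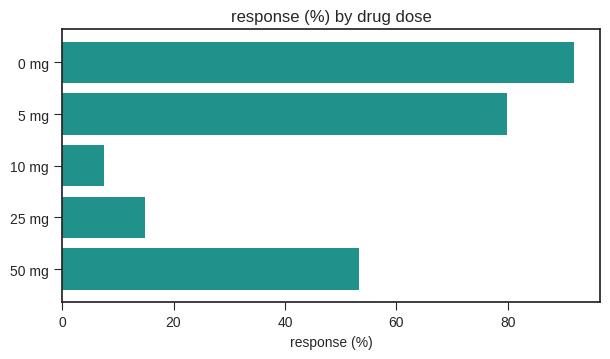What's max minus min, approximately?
≈ 80

Max 0 mg ≈ 90, min 10 mg ≈ 10; range ≈ 80.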